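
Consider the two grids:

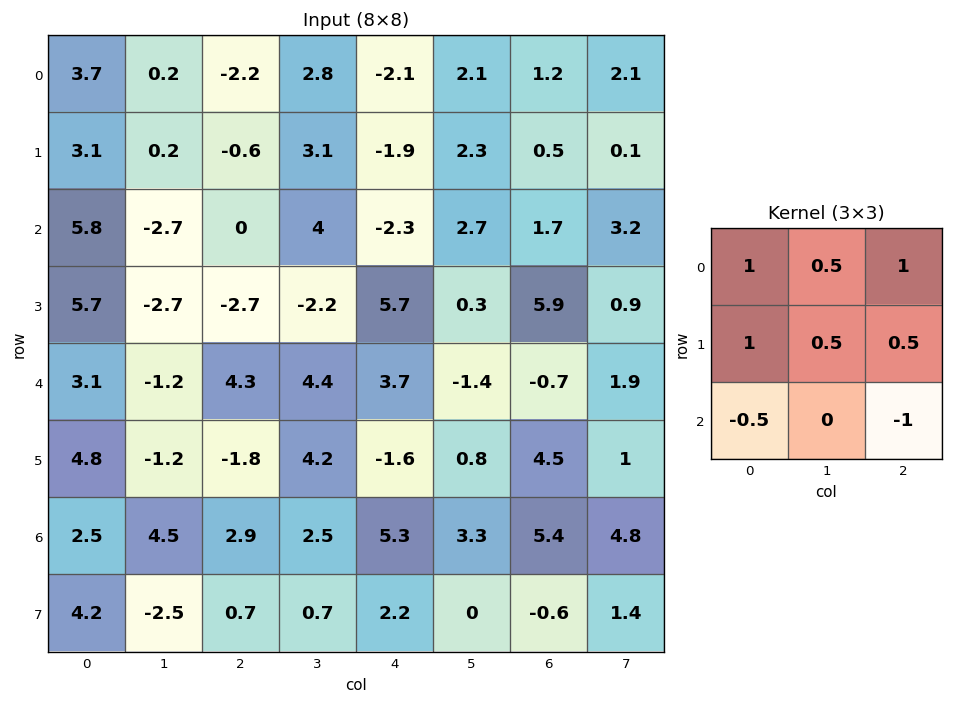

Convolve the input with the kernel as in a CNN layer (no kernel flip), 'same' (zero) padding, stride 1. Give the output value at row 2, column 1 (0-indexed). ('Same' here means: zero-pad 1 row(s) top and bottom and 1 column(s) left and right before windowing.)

The receptive field on the zero-padded input at this output position is [3.1 0.2 -0.6 / 5.8 -2.7 0 / 5.7 -2.7 -2.7]. Elementwise product with the kernel and sum: 3.1·1 + 0.2·0.5 + -0.6·1 + 5.8·1 + -2.7·0.5 + 0·0.5 + 5.7·-0.5 + -2.7·-1.

6.9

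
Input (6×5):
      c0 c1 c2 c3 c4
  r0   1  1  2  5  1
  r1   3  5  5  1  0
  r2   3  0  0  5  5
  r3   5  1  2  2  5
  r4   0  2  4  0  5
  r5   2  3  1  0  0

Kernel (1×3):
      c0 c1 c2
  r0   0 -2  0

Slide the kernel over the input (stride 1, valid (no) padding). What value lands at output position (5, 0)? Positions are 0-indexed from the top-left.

The receptive field on the input at this output position is [2 3 1]. Elementwise product with the kernel and sum: 3·-2.

-6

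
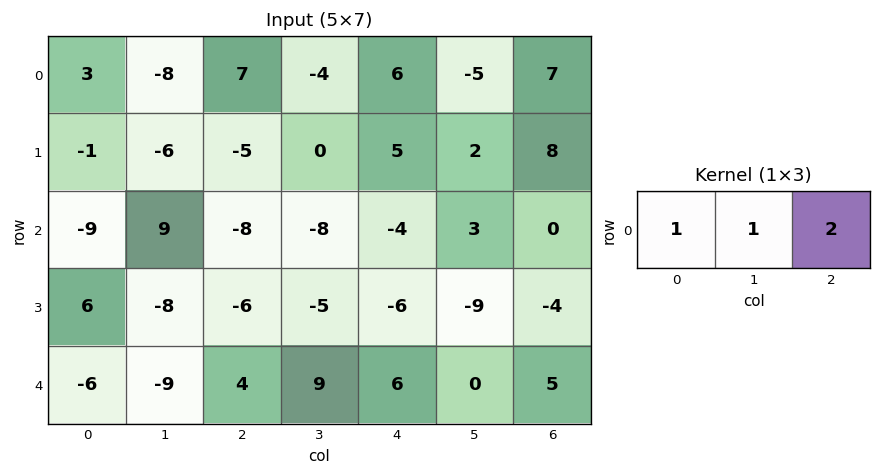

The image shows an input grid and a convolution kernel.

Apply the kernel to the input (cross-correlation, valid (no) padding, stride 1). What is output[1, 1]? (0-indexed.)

-11

The receptive field on the input at this output position is [-6 -5 0]. Elementwise product with the kernel and sum: -6·1 + -5·1 + 0·2.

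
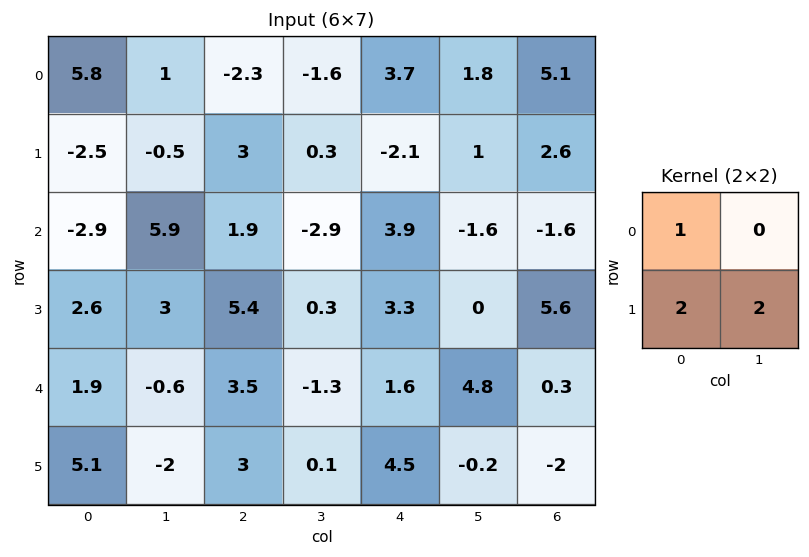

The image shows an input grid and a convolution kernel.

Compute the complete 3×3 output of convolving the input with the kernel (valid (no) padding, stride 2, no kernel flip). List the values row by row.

Output[0,0]: The receptive field on the input at this output position is [5.8 1 / -2.5 -0.5]. Elementwise product with the kernel and sum: 5.8·1 + -2.5·2 + -0.5·2.
Output[0,1]: The receptive field on the input at this output position is [-2.3 -1.6 / 3 0.3]. Elementwise product with the kernel and sum: -2.3·1 + 3·2 + 0.3·2.

-0.2 4.3 1.5
8.3 13.3 10.5
8.1 9.7 10.2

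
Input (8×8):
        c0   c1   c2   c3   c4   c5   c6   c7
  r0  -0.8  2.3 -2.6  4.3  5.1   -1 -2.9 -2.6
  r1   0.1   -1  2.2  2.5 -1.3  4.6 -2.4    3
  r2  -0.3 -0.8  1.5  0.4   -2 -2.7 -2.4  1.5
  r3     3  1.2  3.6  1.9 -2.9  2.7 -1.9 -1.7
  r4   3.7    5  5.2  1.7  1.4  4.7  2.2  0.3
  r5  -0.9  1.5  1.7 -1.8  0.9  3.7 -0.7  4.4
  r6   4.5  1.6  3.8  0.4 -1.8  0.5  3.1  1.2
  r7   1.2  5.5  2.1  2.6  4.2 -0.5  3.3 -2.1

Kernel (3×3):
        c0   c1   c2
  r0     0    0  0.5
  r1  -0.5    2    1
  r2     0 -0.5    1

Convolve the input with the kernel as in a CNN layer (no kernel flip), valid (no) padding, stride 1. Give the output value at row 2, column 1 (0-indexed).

7.8

The receptive field on the input at this output position is [-0.8 1.5 0.4 / 1.2 3.6 1.9 / 5 5.2 1.7]. Elementwise product with the kernel and sum: 0.4·0.5 + 1.2·-0.5 + 3.6·2 + 1.9·1 + 5.2·-0.5 + 1.7·1.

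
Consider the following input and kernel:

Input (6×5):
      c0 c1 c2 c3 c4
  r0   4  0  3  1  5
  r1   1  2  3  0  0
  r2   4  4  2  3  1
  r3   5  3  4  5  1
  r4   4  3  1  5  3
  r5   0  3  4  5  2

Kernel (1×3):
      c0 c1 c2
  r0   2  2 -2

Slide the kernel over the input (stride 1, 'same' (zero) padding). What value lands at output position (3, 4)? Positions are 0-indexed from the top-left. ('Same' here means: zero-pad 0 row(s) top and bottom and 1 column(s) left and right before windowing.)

The receptive field on the zero-padded input at this output position is [5 1 0]. Elementwise product with the kernel and sum: 5·2 + 1·2 + 0·-2.

12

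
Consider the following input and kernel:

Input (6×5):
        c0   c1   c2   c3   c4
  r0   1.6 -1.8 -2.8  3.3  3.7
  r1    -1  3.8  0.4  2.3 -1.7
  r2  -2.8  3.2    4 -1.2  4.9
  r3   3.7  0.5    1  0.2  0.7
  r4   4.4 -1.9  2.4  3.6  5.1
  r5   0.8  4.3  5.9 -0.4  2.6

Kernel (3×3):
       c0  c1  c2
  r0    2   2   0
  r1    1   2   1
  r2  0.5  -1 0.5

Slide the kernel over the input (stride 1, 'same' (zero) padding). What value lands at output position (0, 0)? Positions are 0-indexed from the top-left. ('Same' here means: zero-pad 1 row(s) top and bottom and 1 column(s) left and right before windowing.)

The receptive field on the zero-padded input at this output position is [0 0 0 / 0 1.6 -1.8 / 0 -1 3.8]. Elementwise product with the kernel and sum: 0·2 + 0·2 + 0·1 + 1.6·2 + -1.8·1 + 0·0.5 + -1·-1 + 3.8·0.5.

4.3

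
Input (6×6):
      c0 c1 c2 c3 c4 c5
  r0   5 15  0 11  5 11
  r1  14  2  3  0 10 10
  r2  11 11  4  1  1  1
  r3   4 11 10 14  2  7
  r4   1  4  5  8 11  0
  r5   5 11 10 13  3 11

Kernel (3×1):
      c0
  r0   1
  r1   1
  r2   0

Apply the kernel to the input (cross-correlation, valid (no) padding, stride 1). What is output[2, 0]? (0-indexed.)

15

The receptive field on the input at this output position is [11 / 4 / 1]. Elementwise product with the kernel and sum: 11·1 + 4·1.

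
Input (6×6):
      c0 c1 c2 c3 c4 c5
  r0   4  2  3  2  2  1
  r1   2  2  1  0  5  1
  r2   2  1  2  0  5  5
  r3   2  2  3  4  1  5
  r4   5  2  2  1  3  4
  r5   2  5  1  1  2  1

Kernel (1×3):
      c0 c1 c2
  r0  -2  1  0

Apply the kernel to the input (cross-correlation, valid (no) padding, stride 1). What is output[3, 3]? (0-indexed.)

-7

The receptive field on the input at this output position is [4 1 5]. Elementwise product with the kernel and sum: 4·-2 + 1·1.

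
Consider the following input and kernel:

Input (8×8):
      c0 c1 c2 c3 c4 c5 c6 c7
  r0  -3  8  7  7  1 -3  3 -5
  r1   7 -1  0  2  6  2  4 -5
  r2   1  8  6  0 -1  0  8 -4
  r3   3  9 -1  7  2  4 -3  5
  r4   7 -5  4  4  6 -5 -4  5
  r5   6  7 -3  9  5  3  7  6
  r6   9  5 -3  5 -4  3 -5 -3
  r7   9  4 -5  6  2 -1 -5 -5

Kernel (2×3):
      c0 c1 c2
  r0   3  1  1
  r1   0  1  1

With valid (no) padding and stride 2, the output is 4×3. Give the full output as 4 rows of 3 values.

5 37 9
25 26 6
24 36 19
28 0 -20

Output[0,0]: The receptive field on the input at this output position is [-3 8 7 / 7 -1 0]. Elementwise product with the kernel and sum: -3·3 + 8·1 + 7·1 + -1·1 + 0·1.
Output[0,1]: The receptive field on the input at this output position is [7 7 1 / 0 2 6]. Elementwise product with the kernel and sum: 7·3 + 7·1 + 1·1 + 2·1 + 6·1.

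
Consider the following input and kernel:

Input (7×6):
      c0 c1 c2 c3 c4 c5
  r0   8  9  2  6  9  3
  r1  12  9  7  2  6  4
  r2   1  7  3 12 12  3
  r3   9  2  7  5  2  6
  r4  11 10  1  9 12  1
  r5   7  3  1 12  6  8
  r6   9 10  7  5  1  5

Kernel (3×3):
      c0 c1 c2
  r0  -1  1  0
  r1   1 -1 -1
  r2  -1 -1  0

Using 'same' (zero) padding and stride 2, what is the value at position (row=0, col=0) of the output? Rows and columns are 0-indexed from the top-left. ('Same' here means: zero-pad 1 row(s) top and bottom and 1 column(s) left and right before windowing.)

The receptive field on the zero-padded input at this output position is [0 0 0 / 0 8 9 / 0 12 9]. Elementwise product with the kernel and sum: 0·-1 + 0·1 + 0·1 + 8·-1 + 9·-1 + 0·-1 + 12·-1.

-29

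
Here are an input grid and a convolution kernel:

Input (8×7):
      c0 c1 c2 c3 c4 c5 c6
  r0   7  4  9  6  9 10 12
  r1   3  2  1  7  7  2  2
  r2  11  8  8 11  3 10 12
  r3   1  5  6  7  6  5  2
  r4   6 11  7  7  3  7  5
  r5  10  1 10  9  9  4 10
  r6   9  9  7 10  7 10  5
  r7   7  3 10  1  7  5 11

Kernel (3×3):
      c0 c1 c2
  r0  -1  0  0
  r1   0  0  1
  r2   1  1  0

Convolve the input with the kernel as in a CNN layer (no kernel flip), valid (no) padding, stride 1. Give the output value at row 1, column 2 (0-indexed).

The receptive field on the input at this output position is [1 7 7 / 8 11 3 / 6 7 6]. Elementwise product with the kernel and sum: 1·-1 + 3·1 + 6·1 + 7·1.

15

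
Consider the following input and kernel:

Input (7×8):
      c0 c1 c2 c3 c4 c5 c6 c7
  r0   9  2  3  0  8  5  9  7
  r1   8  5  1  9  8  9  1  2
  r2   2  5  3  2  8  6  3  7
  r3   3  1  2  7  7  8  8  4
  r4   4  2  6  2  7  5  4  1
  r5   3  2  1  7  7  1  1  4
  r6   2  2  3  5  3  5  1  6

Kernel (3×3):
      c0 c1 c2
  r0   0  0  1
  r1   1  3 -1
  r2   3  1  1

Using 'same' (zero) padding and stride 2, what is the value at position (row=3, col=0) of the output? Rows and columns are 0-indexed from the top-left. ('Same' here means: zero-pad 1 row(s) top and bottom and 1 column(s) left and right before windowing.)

The receptive field on the zero-padded input at this output position is [0 3 2 / 0 2 2 / 0 0 0]. Elementwise product with the kernel and sum: 2·1 + 0·1 + 2·3 + 2·-1 + 0·3 + 0·1 + 0·1.

6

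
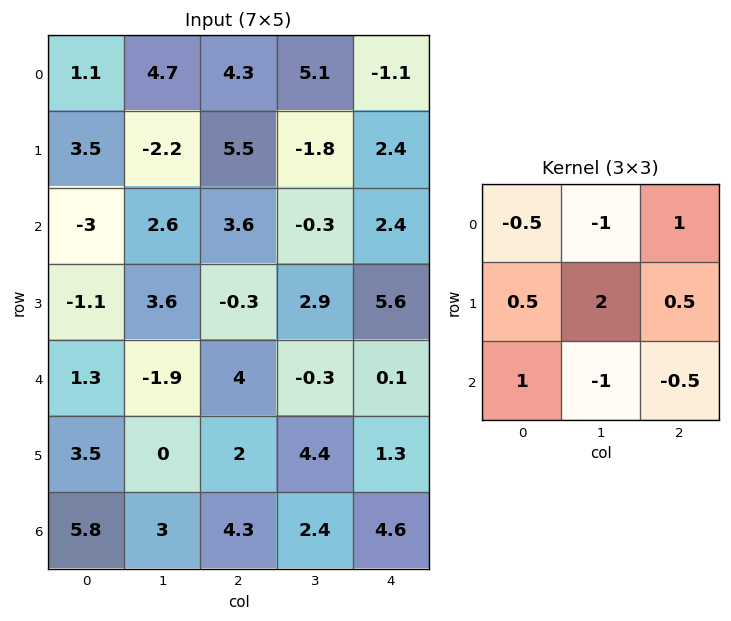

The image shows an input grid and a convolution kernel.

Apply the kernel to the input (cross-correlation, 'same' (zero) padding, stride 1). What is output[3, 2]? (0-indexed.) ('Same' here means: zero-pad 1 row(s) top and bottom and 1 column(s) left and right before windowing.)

-8.3

The receptive field on the zero-padded input at this output position is [2.6 3.6 -0.3 / 3.6 -0.3 2.9 / -1.9 4 -0.3]. Elementwise product with the kernel and sum: 2.6·-0.5 + 3.6·-1 + -0.3·1 + 3.6·0.5 + -0.3·2 + 2.9·0.5 + -1.9·1 + 4·-1 + -0.3·-0.5.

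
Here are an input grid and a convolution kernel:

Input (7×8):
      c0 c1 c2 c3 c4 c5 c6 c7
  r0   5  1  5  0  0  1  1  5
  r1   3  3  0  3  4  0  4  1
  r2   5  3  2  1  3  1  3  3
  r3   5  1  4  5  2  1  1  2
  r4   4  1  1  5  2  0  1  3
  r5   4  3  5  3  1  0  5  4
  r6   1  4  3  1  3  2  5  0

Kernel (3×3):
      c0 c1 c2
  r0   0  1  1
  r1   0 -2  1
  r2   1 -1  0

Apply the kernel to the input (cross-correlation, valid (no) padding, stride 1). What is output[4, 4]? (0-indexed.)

7

The receptive field on the input at this output position is [2 0 1 / 1 0 5 / 3 2 5]. Elementwise product with the kernel and sum: 0·1 + 1·1 + 0·-2 + 5·1 + 3·1 + 2·-1.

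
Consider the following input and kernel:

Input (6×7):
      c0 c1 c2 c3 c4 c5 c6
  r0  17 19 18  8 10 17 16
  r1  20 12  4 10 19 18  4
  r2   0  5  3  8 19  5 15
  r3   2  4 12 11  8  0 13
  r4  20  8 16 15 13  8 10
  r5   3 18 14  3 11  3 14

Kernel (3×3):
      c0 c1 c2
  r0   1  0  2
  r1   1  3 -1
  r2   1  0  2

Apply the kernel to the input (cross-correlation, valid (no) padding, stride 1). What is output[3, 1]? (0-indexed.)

The receptive field on the input at this output position is [4 12 11 / 8 16 15 / 18 14 3]. Elementwise product with the kernel and sum: 4·1 + 11·2 + 8·1 + 16·3 + 15·-1 + 18·1 + 3·2.

91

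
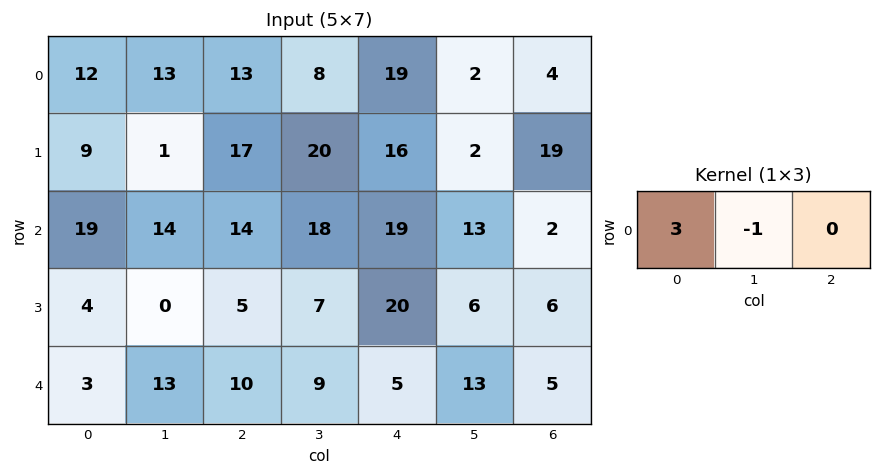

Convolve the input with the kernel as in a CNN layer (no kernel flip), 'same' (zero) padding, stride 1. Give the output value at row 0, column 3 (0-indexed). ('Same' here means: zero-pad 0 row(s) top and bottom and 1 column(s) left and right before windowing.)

31

The receptive field on the zero-padded input at this output position is [13 8 19]. Elementwise product with the kernel and sum: 13·3 + 8·-1.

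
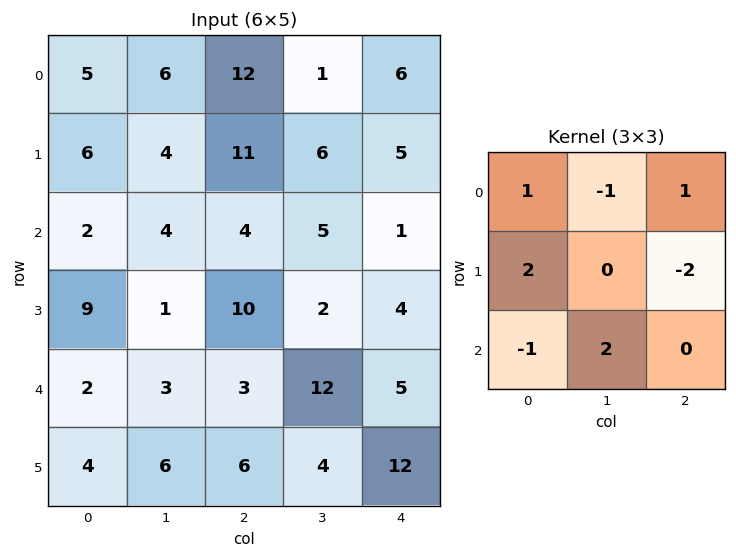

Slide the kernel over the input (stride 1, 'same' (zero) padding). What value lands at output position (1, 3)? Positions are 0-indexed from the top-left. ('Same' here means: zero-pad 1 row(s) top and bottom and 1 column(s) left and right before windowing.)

35

The receptive field on the zero-padded input at this output position is [12 1 6 / 11 6 5 / 4 5 1]. Elementwise product with the kernel and sum: 12·1 + 1·-1 + 6·1 + 11·2 + 5·-2 + 4·-1 + 5·2.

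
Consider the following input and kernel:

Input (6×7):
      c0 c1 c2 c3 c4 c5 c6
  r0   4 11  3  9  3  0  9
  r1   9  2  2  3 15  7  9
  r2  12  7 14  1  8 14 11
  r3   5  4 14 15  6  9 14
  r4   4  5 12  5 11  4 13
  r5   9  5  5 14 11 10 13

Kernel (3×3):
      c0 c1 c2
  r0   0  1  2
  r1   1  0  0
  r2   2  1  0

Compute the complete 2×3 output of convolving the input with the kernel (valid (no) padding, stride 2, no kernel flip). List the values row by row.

Output[0,0]: The receptive field on the input at this output position is [4 11 3 / 9 2 2 / 12 7 14]. Elementwise product with the kernel and sum: 11·1 + 3·2 + 9·1 + 12·2 + 7·1.

57 46 63
53 60 68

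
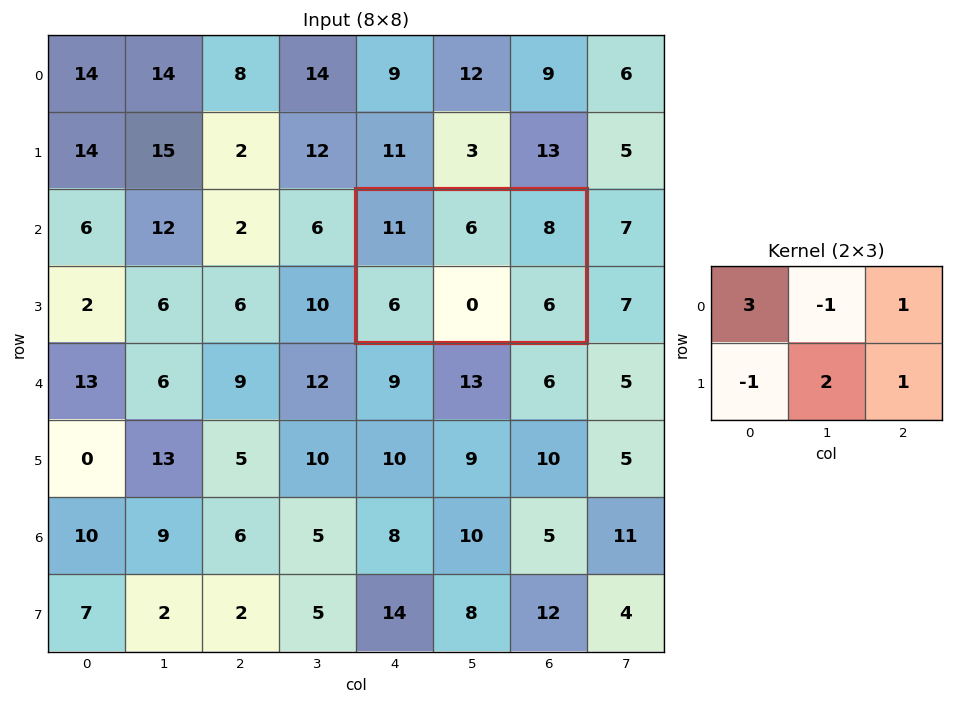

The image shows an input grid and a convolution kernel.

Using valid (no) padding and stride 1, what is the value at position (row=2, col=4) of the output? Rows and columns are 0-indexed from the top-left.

The receptive field on the input at this output position is [11 6 8 / 6 0 6]. Elementwise product with the kernel and sum: 11·3 + 6·-1 + 8·1 + 6·-1 + 0·2 + 6·1.

35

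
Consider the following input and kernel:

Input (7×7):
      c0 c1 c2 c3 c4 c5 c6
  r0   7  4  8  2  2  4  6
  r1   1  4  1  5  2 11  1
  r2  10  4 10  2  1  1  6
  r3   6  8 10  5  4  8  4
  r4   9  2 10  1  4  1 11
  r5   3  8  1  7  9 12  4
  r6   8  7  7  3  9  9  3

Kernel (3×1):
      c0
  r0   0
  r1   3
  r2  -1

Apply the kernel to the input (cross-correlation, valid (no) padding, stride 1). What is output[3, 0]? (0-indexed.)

24

The receptive field on the input at this output position is [6 / 9 / 3]. Elementwise product with the kernel and sum: 9·3 + 3·-1.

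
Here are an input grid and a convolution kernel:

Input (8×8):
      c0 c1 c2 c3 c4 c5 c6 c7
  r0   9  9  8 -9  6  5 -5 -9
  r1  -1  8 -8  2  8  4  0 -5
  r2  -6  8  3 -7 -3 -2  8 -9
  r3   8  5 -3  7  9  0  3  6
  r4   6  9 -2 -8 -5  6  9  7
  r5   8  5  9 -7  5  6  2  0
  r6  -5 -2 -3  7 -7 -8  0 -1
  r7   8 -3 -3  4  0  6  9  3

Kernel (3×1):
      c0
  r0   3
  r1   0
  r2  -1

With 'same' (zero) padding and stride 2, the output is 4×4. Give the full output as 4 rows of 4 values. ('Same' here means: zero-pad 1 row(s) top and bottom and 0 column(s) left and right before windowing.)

1 8 -8 0
-11 -21 15 -3
16 -18 22 7
16 30 15 -3

Output[0,0]: The receptive field on the zero-padded input at this output position is [0 / 9 / -1]. Elementwise product with the kernel and sum: 0·3 + -1·-1.
Output[0,1]: The receptive field on the zero-padded input at this output position is [0 / 8 / -8]. Elementwise product with the kernel and sum: 0·3 + -8·-1.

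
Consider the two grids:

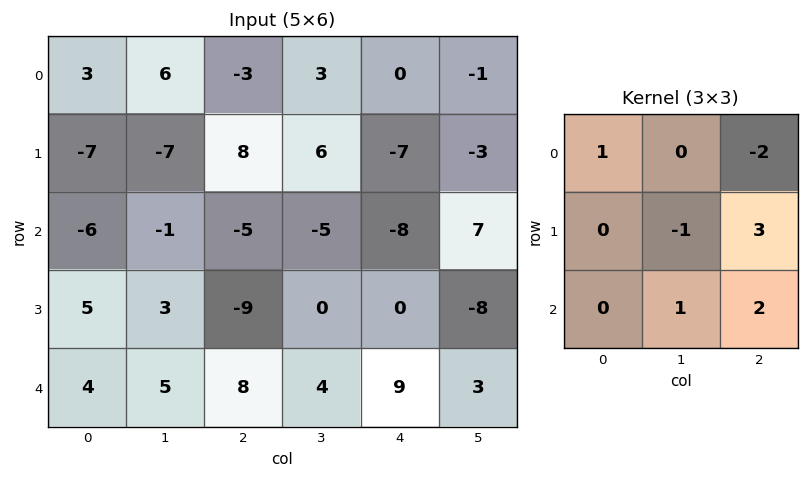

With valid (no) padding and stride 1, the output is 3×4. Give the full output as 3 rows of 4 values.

29 -5 -51 9
-52 -38 3 25
-5 34 33 -28

Output[0,0]: The receptive field on the input at this output position is [3 6 -3 / -7 -7 8 / -6 -1 -5]. Elementwise product with the kernel and sum: 3·1 + -3·-2 + -7·-1 + 8·3 + -1·1 + -5·2.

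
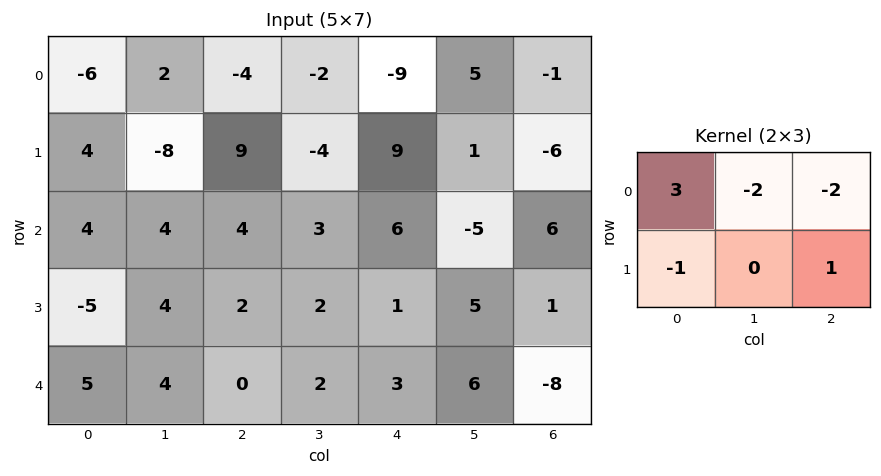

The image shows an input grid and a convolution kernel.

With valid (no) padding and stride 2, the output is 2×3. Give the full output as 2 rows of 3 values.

-9 10 -50
3 -7 16

Output[0,0]: The receptive field on the input at this output position is [-6 2 -4 / 4 -8 9]. Elementwise product with the kernel and sum: -6·3 + 2·-2 + -4·-2 + 4·-1 + 9·1.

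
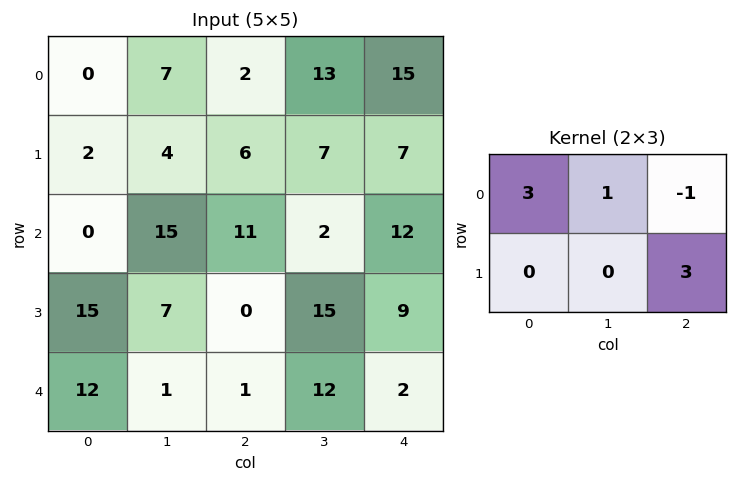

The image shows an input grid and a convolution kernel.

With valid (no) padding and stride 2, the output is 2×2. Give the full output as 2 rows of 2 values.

23 25
4 50

Output[0,0]: The receptive field on the input at this output position is [0 7 2 / 2 4 6]. Elementwise product with the kernel and sum: 0·3 + 7·1 + 2·-1 + 6·3.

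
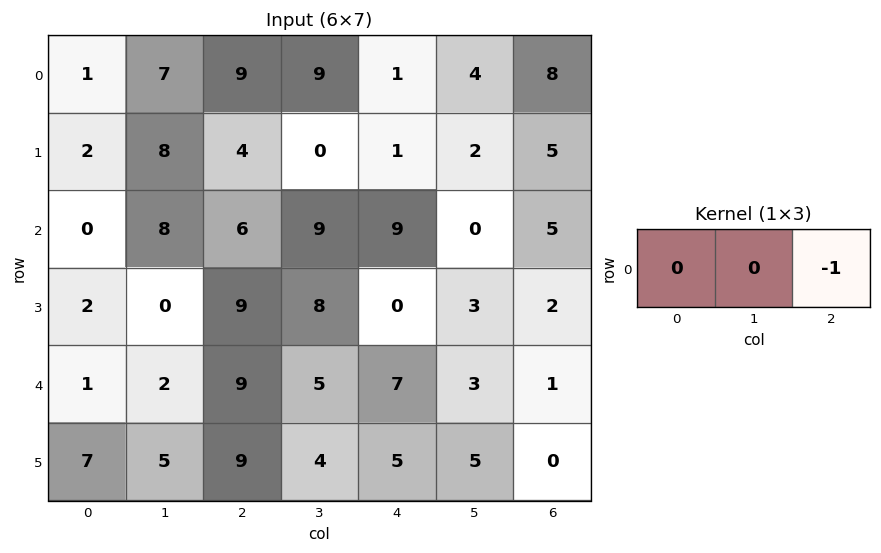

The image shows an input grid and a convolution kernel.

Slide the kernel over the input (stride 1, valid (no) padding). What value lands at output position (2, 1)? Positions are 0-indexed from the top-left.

The receptive field on the input at this output position is [8 6 9]. Elementwise product with the kernel and sum: 9·-1.

-9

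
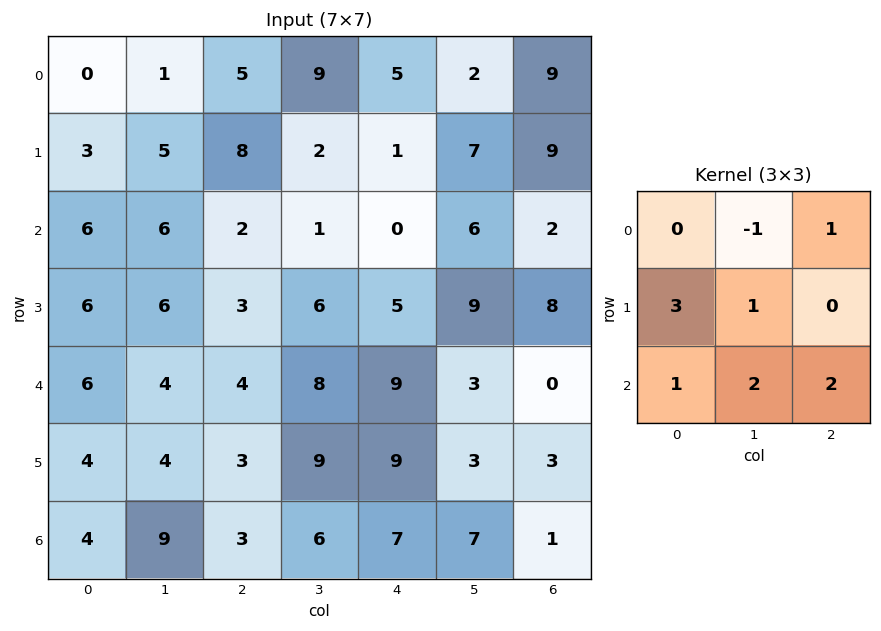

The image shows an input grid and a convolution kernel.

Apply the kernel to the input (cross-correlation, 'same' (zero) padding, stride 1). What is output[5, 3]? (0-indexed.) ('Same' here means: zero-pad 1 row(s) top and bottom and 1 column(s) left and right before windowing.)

The receptive field on the zero-padded input at this output position is [4 8 9 / 3 9 9 / 3 6 7]. Elementwise product with the kernel and sum: 8·-1 + 9·1 + 3·3 + 9·1 + 3·1 + 6·2 + 7·2.

48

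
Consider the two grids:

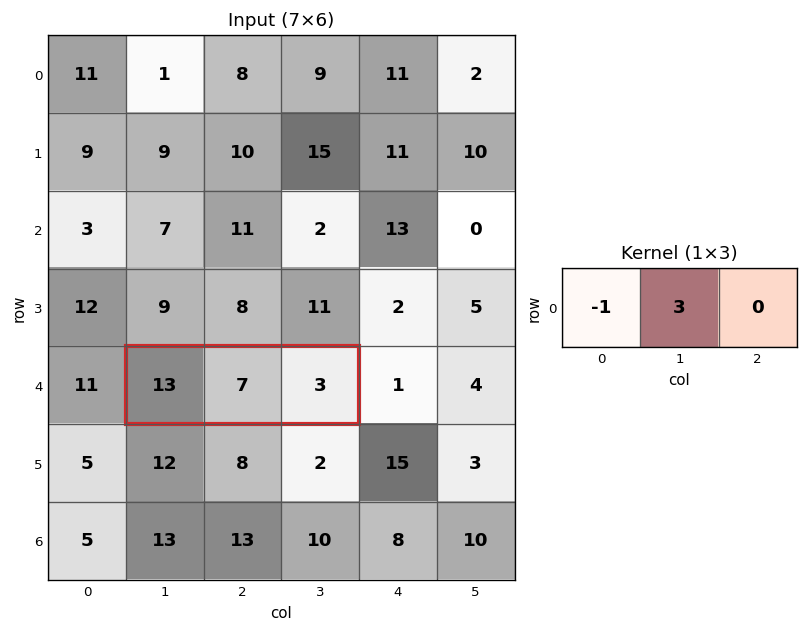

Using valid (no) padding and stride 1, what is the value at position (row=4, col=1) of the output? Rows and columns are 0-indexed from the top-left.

8

The receptive field on the input at this output position is [13 7 3]. Elementwise product with the kernel and sum: 13·-1 + 7·3.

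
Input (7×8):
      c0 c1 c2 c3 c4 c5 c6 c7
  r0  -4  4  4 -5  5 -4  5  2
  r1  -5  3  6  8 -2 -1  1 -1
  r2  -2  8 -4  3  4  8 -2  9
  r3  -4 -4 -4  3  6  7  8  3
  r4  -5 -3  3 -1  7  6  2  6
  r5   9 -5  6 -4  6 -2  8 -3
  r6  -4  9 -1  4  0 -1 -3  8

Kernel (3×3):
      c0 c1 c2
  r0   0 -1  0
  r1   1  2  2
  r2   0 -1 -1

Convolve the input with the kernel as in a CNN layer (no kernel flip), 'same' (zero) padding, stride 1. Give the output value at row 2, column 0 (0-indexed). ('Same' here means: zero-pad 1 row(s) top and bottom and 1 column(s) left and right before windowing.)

The receptive field on the zero-padded input at this output position is [0 -5 3 / 0 -2 8 / 0 -4 -4]. Elementwise product with the kernel and sum: -5·-1 + 0·1 + -2·2 + 8·2 + -4·-1 + -4·-1.

25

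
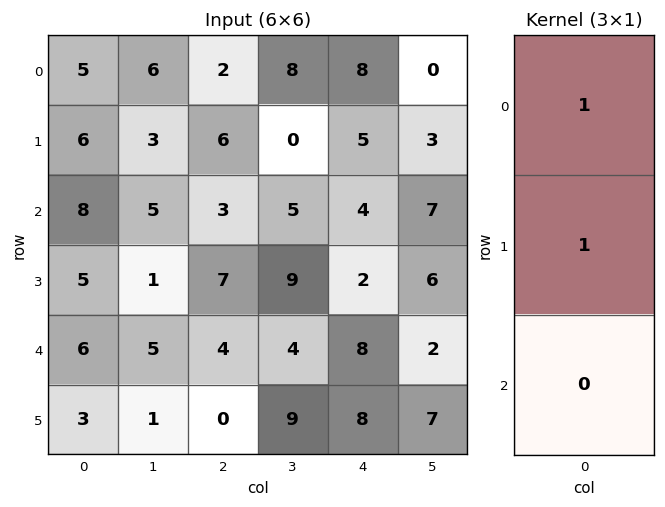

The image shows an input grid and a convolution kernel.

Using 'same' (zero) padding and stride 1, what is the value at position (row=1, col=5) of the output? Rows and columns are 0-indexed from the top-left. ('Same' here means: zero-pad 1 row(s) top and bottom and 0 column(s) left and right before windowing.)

3

The receptive field on the zero-padded input at this output position is [0 / 3 / 7]. Elementwise product with the kernel and sum: 0·1 + 3·1.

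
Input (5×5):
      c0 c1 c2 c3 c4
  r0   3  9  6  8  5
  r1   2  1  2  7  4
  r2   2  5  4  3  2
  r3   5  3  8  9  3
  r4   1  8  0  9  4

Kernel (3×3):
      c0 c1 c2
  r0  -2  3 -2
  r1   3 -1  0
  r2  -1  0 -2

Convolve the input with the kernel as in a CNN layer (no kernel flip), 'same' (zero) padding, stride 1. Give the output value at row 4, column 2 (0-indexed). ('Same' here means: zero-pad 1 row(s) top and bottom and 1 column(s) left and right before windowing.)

24

The receptive field on the zero-padded input at this output position is [3 8 9 / 8 0 9 / 0 0 0]. Elementwise product with the kernel and sum: 3·-2 + 8·3 + 9·-2 + 8·3 + 0·-1 + 0·-1 + 0·-2.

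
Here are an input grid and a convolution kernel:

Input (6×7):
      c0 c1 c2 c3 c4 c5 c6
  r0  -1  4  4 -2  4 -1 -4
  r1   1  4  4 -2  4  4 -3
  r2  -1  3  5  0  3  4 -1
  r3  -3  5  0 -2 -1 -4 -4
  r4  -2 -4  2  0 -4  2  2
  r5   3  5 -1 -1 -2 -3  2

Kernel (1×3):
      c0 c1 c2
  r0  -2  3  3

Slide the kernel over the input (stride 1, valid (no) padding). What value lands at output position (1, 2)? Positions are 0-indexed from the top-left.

-2

The receptive field on the input at this output position is [4 -2 4]. Elementwise product with the kernel and sum: 4·-2 + -2·3 + 4·3.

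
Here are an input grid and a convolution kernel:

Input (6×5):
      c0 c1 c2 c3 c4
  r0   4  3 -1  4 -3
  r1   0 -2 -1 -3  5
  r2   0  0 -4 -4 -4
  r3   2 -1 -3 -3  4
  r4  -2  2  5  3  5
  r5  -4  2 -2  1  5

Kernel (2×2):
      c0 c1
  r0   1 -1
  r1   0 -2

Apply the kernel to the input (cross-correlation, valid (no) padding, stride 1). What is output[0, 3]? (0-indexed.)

-3

The receptive field on the input at this output position is [4 -3 / -3 5]. Elementwise product with the kernel and sum: 4·1 + -3·-1 + 5·-2.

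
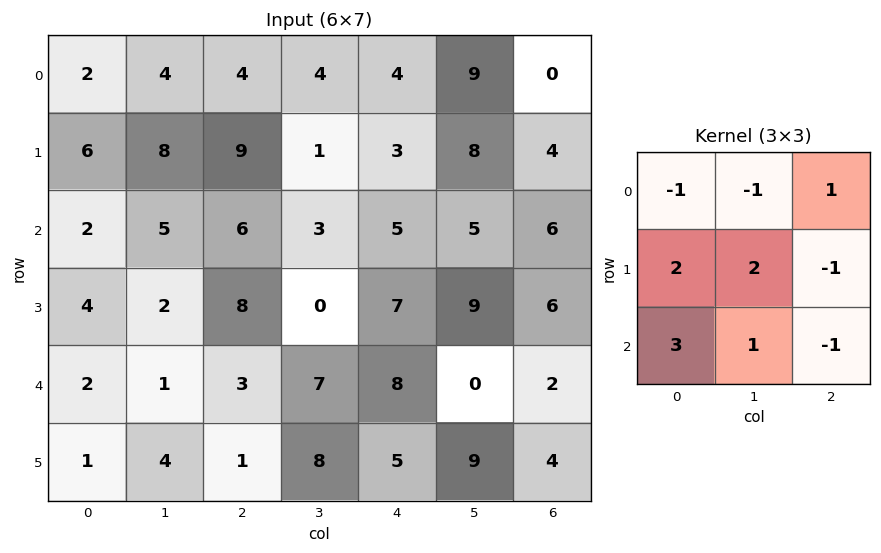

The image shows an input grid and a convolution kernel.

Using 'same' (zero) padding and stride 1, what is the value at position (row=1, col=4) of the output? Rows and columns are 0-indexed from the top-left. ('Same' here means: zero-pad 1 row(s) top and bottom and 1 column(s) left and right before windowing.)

The receptive field on the zero-padded input at this output position is [4 4 9 / 1 3 8 / 3 5 5]. Elementwise product with the kernel and sum: 4·-1 + 4·-1 + 9·1 + 1·2 + 3·2 + 8·-1 + 3·3 + 5·1 + 5·-1.

10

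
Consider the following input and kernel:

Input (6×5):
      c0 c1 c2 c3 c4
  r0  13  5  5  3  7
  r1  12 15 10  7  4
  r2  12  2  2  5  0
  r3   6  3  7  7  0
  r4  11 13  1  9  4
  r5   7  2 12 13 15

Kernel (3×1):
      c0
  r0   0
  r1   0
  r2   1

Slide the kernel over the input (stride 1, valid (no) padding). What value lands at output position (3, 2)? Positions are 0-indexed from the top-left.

12

The receptive field on the input at this output position is [7 / 1 / 12]. Elementwise product with the kernel and sum: 12·1.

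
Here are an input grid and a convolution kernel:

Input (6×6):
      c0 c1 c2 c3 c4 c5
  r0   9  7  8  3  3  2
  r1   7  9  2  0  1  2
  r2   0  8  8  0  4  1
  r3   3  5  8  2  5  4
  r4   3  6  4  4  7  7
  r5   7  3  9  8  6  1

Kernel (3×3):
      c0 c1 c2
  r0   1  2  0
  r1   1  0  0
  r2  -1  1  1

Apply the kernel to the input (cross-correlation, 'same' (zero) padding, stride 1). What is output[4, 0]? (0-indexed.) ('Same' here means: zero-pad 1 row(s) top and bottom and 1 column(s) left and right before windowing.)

The receptive field on the zero-padded input at this output position is [0 3 5 / 0 3 6 / 0 7 3]. Elementwise product with the kernel and sum: 0·1 + 3·2 + 0·1 + 0·-1 + 7·1 + 3·1.

16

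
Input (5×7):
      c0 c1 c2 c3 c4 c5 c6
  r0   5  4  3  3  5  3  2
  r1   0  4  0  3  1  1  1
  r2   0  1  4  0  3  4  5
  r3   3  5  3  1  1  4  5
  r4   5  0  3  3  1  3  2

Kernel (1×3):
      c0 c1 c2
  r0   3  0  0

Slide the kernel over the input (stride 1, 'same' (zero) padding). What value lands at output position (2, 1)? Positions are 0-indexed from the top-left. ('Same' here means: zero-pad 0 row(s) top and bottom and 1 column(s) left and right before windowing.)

The receptive field on the zero-padded input at this output position is [0 1 4]. Elementwise product with the kernel and sum: 0·3.

0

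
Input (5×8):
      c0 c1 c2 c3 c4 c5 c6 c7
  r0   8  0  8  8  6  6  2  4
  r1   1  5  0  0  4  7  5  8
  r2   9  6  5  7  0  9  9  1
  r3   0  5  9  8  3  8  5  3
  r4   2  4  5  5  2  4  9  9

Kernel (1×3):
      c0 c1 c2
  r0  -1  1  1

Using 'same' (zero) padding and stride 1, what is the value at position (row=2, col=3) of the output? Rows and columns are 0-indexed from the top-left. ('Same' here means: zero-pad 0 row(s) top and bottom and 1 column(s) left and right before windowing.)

2

The receptive field on the zero-padded input at this output position is [5 7 0]. Elementwise product with the kernel and sum: 5·-1 + 7·1 + 0·1.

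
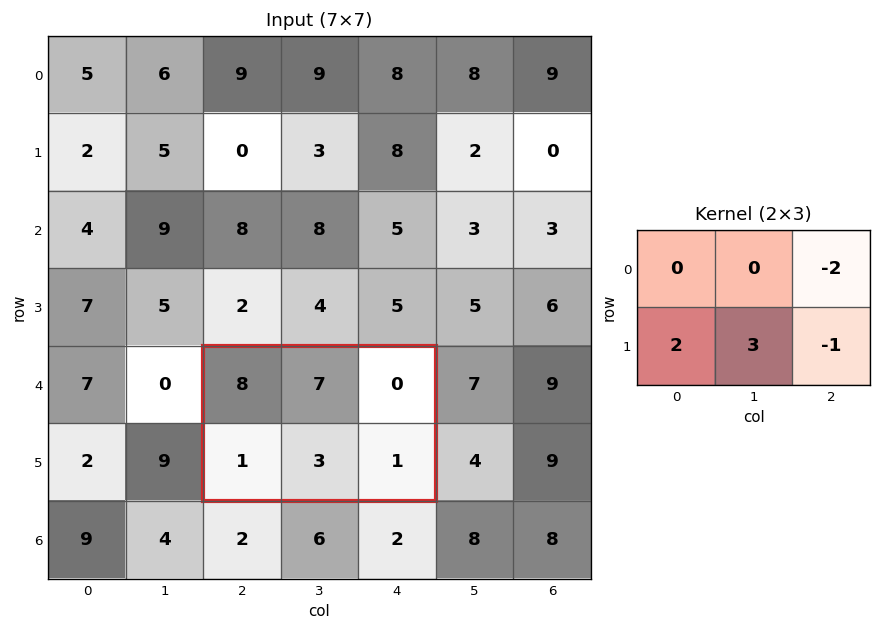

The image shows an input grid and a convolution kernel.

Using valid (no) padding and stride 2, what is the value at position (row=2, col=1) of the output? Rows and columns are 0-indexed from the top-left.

The receptive field on the input at this output position is [8 7 0 / 1 3 1]. Elementwise product with the kernel and sum: 0·-2 + 1·2 + 3·3 + 1·-1.

10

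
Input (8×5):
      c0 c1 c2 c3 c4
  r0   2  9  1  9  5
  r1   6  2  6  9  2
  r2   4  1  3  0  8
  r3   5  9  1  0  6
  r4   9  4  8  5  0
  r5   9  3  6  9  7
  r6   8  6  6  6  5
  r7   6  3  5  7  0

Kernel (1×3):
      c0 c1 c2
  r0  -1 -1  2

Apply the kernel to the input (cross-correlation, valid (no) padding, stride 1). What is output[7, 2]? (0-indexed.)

-12

The receptive field on the input at this output position is [5 7 0]. Elementwise product with the kernel and sum: 5·-1 + 7·-1 + 0·2.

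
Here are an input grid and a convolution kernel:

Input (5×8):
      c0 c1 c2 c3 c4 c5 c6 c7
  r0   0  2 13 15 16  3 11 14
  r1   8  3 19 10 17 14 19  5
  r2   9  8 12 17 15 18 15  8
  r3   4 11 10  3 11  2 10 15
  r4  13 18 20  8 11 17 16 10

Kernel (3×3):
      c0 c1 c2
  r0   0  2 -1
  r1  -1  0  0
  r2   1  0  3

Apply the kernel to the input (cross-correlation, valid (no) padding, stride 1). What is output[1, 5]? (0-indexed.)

The receptive field on the input at this output position is [14 19 5 / 18 15 8 / 2 10 15]. Elementwise product with the kernel and sum: 19·2 + 5·-1 + 18·-1 + 2·1 + 15·3.

62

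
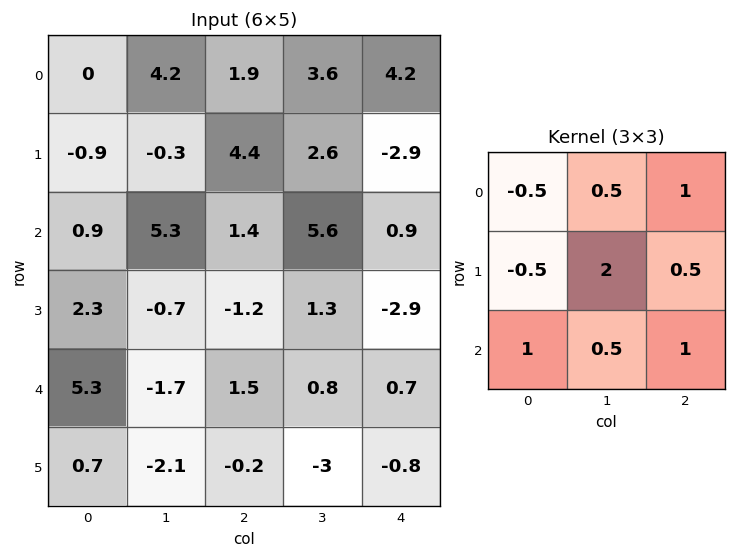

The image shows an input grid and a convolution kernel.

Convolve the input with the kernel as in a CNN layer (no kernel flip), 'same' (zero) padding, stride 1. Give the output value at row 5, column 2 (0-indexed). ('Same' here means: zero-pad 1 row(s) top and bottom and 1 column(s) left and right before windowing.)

The receptive field on the zero-padded input at this output position is [-1.7 1.5 0.8 / -2.1 -0.2 -3 / 0 0 0]. Elementwise product with the kernel and sum: -1.7·-0.5 + 1.5·0.5 + 0.8·1 + -2.1·-0.5 + -0.2·2 + -3·0.5 + 0·1 + 0·0.5 + 0·1.

1.55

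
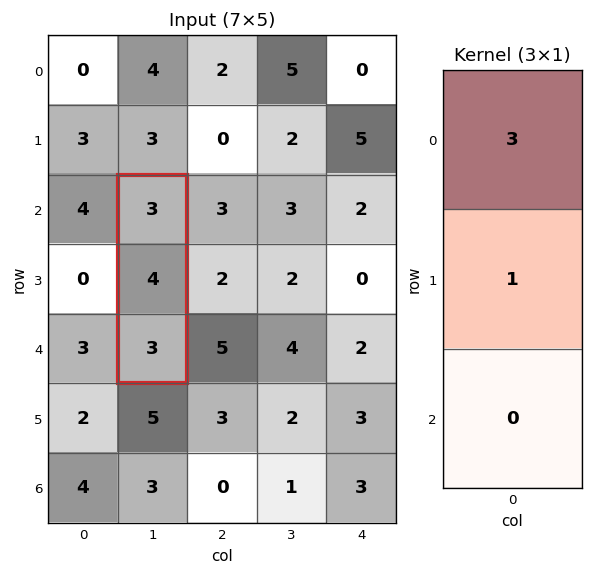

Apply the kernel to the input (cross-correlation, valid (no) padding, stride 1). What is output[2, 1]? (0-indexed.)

13

The receptive field on the input at this output position is [3 / 4 / 3]. Elementwise product with the kernel and sum: 3·3 + 4·1.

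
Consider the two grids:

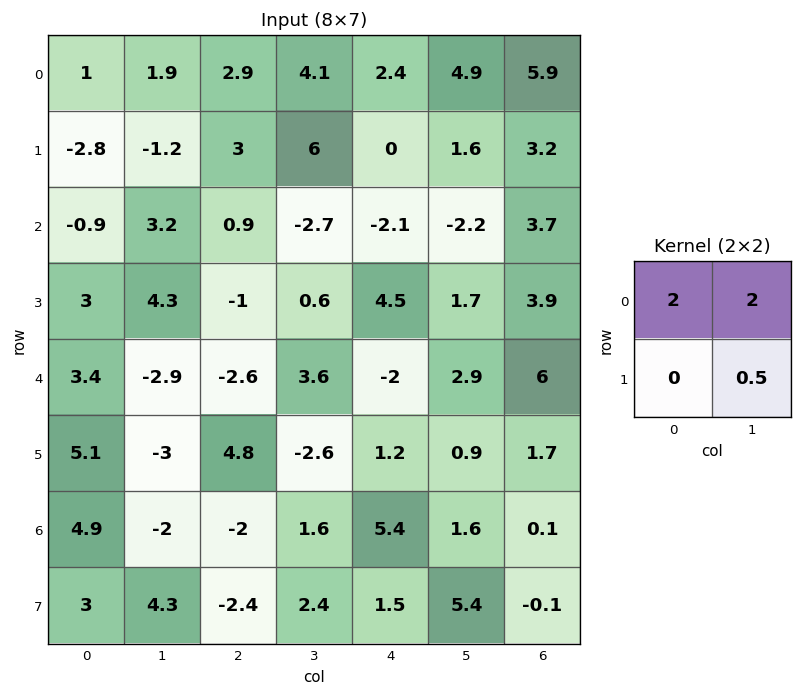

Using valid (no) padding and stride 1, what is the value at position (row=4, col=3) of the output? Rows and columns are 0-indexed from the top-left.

The receptive field on the input at this output position is [3.6 -2 / -2.6 1.2]. Elementwise product with the kernel and sum: 3.6·2 + -2·2 + 1.2·0.5.

3.8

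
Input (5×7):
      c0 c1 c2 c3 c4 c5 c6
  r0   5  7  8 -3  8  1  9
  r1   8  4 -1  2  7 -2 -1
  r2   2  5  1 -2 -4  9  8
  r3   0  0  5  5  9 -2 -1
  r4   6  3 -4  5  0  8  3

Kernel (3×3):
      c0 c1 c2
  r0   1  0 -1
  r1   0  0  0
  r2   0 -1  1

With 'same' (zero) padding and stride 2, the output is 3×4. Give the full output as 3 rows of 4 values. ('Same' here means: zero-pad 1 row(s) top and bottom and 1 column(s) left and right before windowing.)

Output[0,0]: The receptive field on the zero-padded input at this output position is [0 0 0 / 0 5 7 / 0 8 4]. Elementwise product with the kernel and sum: 0·1 + 0·-1 + 8·-1 + 4·1.

-4 3 -9 1
-4 2 -7 -1
0 -5 7 -2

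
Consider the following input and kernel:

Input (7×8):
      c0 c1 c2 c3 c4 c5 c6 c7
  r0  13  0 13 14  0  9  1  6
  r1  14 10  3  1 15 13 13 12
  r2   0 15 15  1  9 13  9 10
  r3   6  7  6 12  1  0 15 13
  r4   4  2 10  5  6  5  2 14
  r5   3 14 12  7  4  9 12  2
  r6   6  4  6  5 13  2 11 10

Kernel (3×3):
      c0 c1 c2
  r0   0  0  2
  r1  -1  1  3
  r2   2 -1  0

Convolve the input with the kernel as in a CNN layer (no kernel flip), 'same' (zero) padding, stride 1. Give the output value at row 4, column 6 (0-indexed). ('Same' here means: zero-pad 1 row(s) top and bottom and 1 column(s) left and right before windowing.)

71

The receptive field on the zero-padded input at this output position is [0 15 13 / 5 2 14 / 9 12 2]. Elementwise product with the kernel and sum: 13·2 + 5·-1 + 2·1 + 14·3 + 9·2 + 12·-1.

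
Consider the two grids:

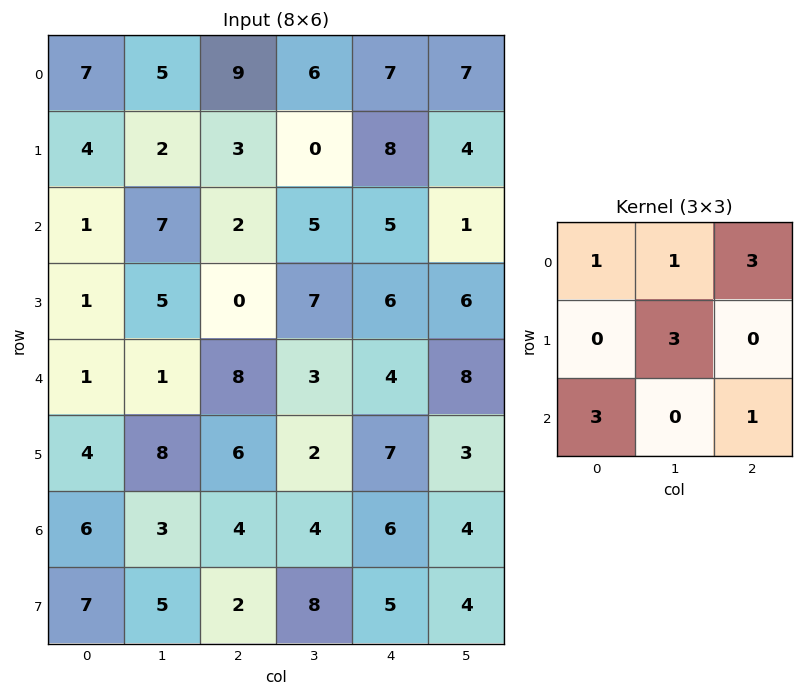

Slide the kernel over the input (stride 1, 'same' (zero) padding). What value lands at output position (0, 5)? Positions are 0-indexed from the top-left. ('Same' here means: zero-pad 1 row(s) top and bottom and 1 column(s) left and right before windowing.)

The receptive field on the zero-padded input at this output position is [0 0 0 / 7 7 0 / 8 4 0]. Elementwise product with the kernel and sum: 0·1 + 0·1 + 0·3 + 7·3 + 8·3 + 0·1.

45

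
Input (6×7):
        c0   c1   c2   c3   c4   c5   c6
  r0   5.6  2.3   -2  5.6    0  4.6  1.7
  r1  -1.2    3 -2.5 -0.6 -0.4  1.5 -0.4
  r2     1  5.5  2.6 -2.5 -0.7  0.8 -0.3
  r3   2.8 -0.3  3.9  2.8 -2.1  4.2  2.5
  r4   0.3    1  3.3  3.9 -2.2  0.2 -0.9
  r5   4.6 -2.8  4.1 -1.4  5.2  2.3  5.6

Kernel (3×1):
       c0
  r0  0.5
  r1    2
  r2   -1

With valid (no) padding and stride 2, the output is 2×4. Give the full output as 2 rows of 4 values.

Output[0,0]: The receptive field on the input at this output position is [5.6 / -1.2 / 1]. Elementwise product with the kernel and sum: 5.6·0.5 + -1.2·2 + 1·-1.

-0.6 -8.6 -0.1 0.35
5.8 5.8 -2.35 5.75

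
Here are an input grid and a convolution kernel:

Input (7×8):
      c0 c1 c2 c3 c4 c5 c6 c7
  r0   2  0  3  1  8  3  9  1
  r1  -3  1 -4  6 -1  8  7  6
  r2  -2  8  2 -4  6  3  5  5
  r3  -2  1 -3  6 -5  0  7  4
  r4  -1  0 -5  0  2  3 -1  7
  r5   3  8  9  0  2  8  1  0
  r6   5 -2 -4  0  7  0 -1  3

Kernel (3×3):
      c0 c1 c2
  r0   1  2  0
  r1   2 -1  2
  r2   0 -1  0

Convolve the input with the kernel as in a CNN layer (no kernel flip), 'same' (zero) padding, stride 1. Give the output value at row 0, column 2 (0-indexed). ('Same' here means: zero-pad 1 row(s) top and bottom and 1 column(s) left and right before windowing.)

3

The receptive field on the zero-padded input at this output position is [0 0 0 / 0 3 1 / 1 -4 6]. Elementwise product with the kernel and sum: 0·1 + 0·2 + 0·2 + 3·-1 + 1·2 + -4·-1.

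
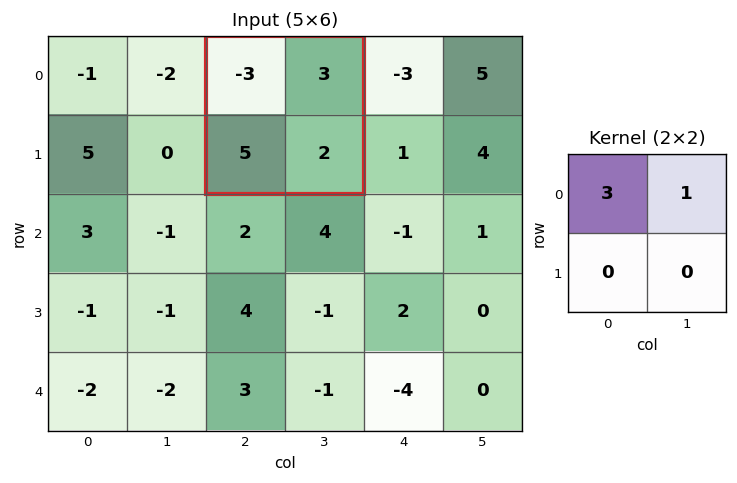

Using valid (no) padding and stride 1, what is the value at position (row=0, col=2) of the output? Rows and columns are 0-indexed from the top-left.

The receptive field on the input at this output position is [-3 3 / 5 2]. Elementwise product with the kernel and sum: -3·3 + 3·1.

-6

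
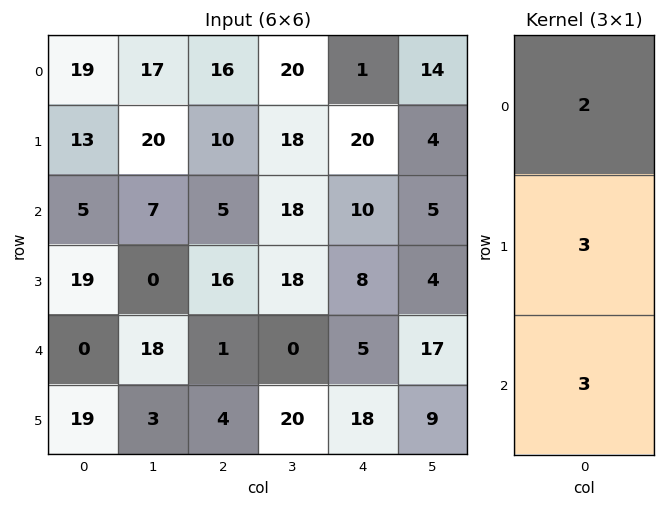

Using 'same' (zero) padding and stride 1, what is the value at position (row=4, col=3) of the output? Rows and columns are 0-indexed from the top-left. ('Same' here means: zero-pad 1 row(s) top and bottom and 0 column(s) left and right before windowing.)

96

The receptive field on the zero-padded input at this output position is [18 / 0 / 20]. Elementwise product with the kernel and sum: 18·2 + 0·3 + 20·3.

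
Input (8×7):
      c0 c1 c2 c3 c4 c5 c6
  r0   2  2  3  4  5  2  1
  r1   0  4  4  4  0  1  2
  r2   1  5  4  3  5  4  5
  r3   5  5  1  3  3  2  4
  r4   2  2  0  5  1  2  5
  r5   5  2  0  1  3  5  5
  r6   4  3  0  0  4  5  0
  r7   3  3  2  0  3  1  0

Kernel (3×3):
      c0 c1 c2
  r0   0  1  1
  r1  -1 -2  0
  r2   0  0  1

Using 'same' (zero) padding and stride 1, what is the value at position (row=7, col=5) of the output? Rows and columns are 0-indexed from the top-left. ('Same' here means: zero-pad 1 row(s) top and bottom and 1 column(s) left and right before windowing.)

The receptive field on the zero-padded input at this output position is [4 5 0 / 3 1 0 / 0 0 0]. Elementwise product with the kernel and sum: 5·1 + 0·1 + 3·-1 + 1·-2 + 0·1.

0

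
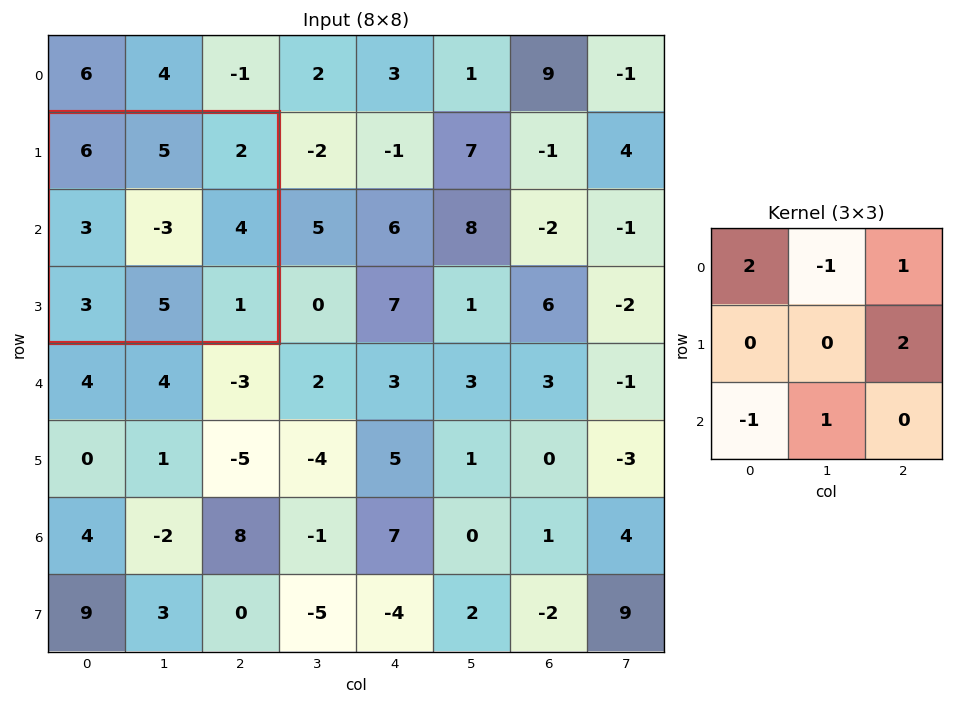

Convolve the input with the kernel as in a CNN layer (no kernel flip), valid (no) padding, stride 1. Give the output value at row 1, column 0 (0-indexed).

19

The receptive field on the input at this output position is [6 5 2 / 3 -3 4 / 3 5 1]. Elementwise product with the kernel and sum: 6·2 + 5·-1 + 2·1 + 4·2 + 3·-1 + 5·1.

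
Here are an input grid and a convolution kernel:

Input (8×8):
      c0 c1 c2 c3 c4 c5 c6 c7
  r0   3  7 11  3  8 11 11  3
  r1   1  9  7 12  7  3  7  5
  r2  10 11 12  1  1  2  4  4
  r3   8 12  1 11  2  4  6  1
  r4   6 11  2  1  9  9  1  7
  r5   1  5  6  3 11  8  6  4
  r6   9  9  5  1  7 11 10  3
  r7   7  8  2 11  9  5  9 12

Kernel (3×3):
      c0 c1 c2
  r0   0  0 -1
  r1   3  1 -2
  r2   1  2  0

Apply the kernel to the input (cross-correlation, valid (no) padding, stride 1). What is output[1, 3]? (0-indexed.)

The receptive field on the input at this output position is [12 7 3 / 1 1 2 / 11 2 4]. Elementwise product with the kernel and sum: 3·-1 + 1·3 + 1·1 + 2·-2 + 11·1 + 2·2.

12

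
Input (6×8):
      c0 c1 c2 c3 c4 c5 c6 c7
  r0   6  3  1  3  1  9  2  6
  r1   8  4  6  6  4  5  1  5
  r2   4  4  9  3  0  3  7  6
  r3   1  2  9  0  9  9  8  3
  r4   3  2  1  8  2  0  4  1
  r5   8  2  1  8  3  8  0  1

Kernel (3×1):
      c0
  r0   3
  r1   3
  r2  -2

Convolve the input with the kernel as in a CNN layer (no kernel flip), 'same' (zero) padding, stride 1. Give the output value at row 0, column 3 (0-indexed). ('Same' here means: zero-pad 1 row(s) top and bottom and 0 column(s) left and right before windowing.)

The receptive field on the zero-padded input at this output position is [0 / 3 / 6]. Elementwise product with the kernel and sum: 0·3 + 3·3 + 6·-2.

-3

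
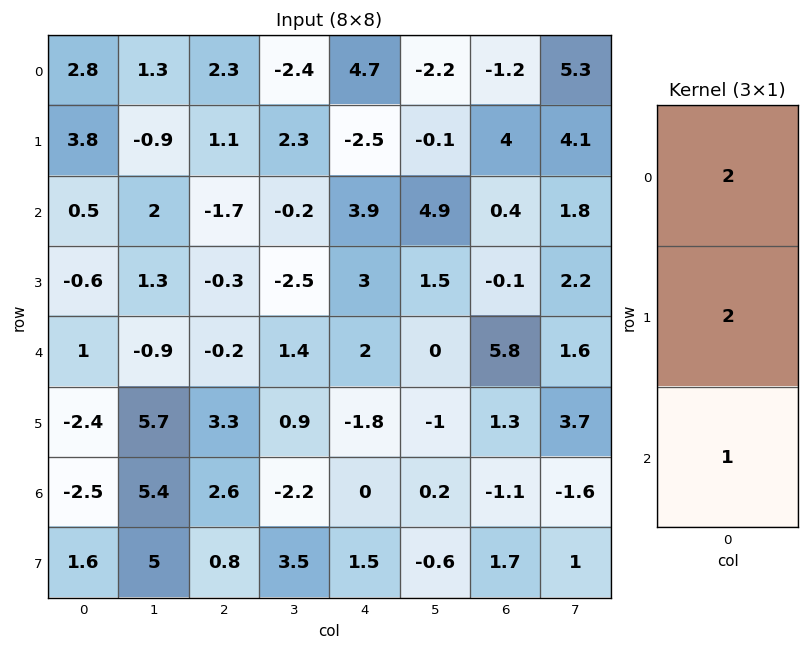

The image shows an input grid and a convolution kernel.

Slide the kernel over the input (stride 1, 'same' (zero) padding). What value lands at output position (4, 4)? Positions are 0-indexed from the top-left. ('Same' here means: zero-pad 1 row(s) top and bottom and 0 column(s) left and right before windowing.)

The receptive field on the zero-padded input at this output position is [3 / 2 / -1.8]. Elementwise product with the kernel and sum: 3·2 + 2·2 + -1.8·1.

8.2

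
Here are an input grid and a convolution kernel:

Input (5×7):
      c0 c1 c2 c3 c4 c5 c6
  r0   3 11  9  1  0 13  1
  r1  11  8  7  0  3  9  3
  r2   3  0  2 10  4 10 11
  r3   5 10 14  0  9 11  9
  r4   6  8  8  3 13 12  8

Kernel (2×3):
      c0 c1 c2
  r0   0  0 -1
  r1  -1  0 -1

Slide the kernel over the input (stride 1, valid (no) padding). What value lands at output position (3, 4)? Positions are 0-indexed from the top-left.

-30

The receptive field on the input at this output position is [9 11 9 / 13 12 8]. Elementwise product with the kernel and sum: 9·-1 + 13·-1 + 8·-1.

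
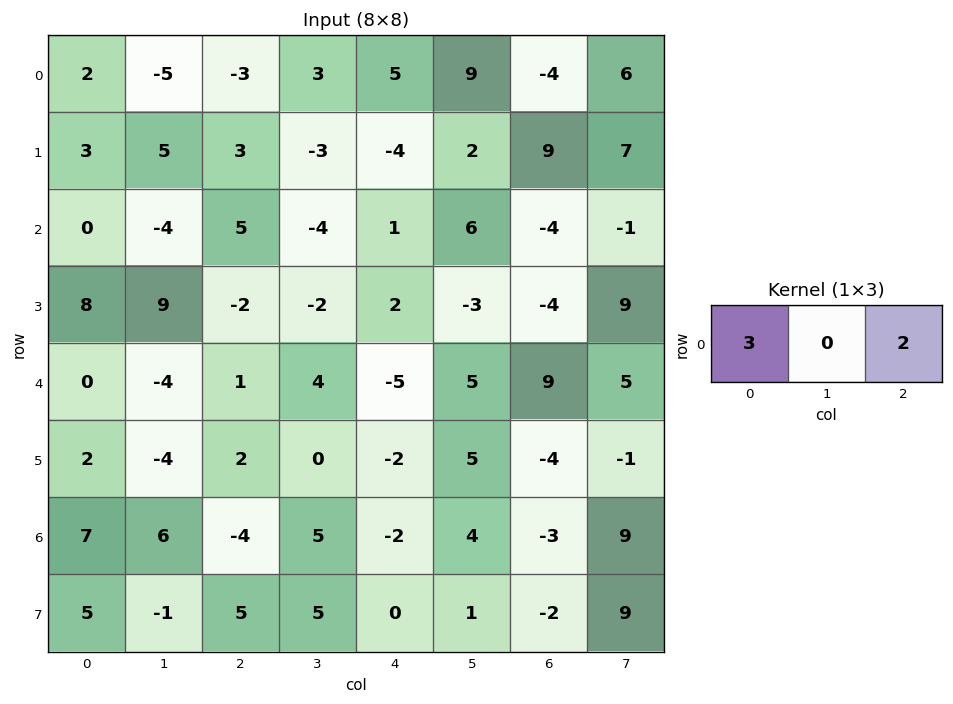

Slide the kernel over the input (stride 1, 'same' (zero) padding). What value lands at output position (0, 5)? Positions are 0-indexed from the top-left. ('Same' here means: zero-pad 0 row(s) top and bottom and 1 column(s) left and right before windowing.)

7

The receptive field on the zero-padded input at this output position is [5 9 -4]. Elementwise product with the kernel and sum: 5·3 + -4·2.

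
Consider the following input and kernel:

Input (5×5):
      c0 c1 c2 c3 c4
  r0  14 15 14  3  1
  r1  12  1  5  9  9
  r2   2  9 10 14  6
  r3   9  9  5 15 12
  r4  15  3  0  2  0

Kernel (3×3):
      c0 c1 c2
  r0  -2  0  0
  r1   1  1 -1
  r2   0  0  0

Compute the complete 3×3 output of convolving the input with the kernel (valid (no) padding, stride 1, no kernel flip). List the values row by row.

Output[0,0]: The receptive field on the input at this output position is [14 15 14 / 12 1 5 / 2 9 10]. Elementwise product with the kernel and sum: 14·-2 + 12·1 + 1·1 + 5·-1.

-20 -33 -23
-23 3 8
9 -19 -12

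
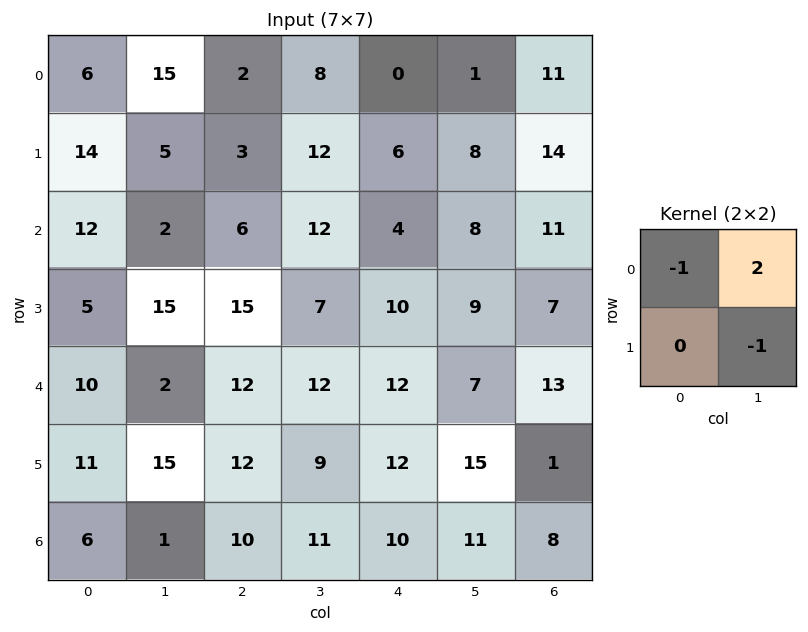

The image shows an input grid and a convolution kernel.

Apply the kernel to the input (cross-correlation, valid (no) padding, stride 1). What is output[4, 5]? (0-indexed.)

18

The receptive field on the input at this output position is [7 13 / 15 1]. Elementwise product with the kernel and sum: 7·-1 + 13·2 + 1·-1.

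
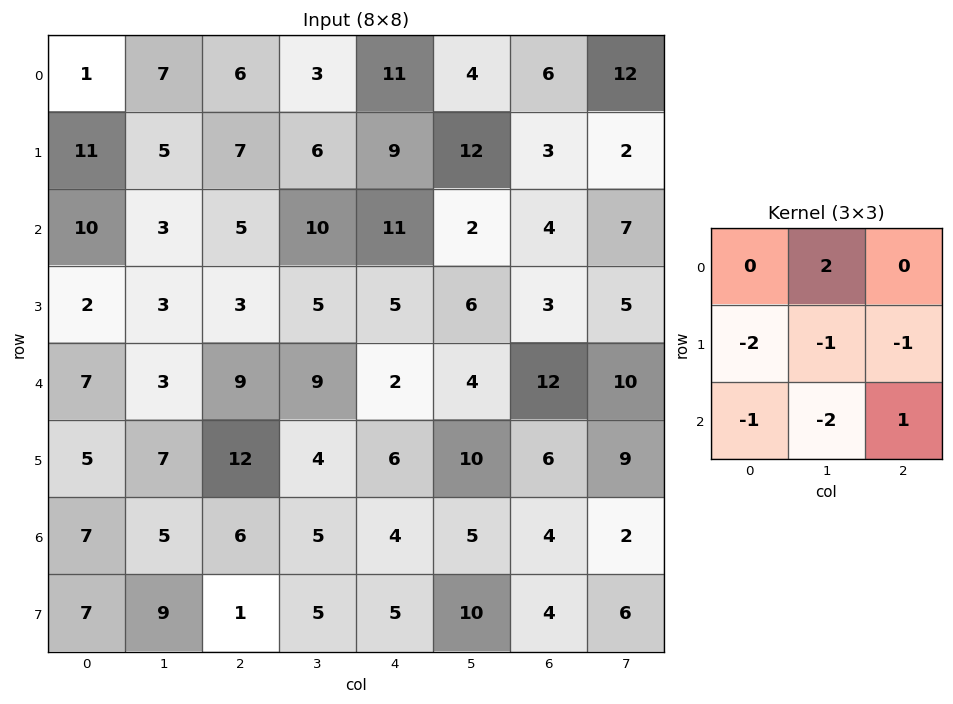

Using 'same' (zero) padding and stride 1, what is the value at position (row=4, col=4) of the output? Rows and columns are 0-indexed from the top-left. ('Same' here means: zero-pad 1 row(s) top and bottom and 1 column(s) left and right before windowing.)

-20

The receptive field on the zero-padded input at this output position is [5 5 6 / 9 2 4 / 4 6 10]. Elementwise product with the kernel and sum: 5·2 + 9·-2 + 2·-1 + 4·-1 + 4·-1 + 6·-2 + 10·1.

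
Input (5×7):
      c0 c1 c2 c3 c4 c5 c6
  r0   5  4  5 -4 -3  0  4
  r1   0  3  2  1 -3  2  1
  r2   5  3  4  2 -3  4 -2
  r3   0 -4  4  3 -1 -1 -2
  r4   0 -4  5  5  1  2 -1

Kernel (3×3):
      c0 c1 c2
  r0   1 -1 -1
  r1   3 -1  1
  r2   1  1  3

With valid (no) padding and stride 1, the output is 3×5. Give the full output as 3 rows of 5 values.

15 24 11 18 -22
19 16 15 14 -29
17 0 26 22 -9

Output[0,0]: The receptive field on the input at this output position is [5 4 5 / 0 3 2 / 5 3 4]. Elementwise product with the kernel and sum: 5·1 + 4·-1 + 5·-1 + 0·3 + 3·-1 + 2·1 + 5·1 + 3·1 + 4·3.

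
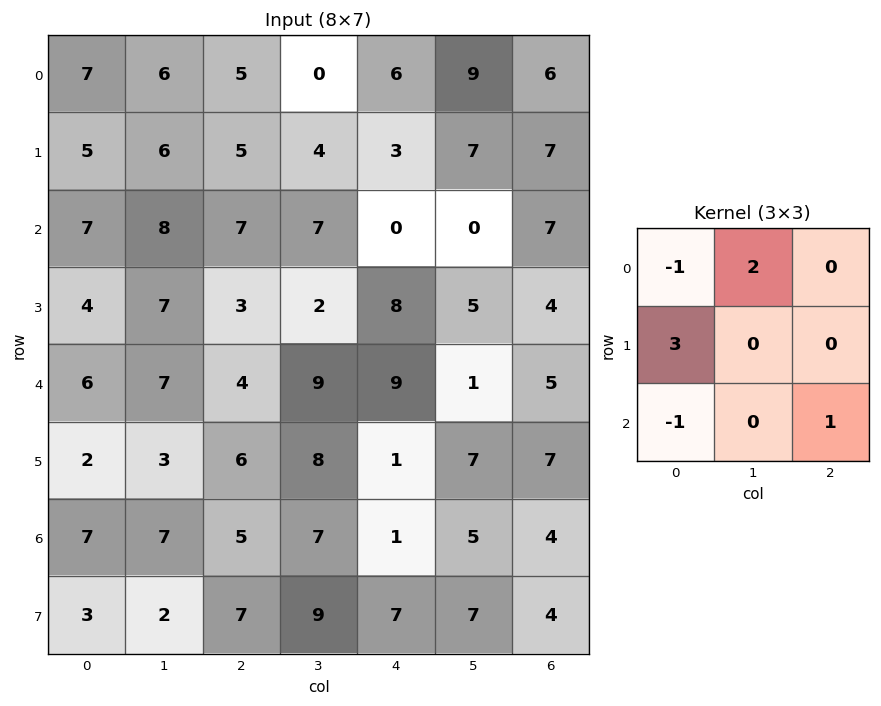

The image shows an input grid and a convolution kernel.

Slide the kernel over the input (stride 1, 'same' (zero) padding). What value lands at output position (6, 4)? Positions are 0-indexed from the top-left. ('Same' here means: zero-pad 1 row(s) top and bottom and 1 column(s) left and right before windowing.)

13

The receptive field on the zero-padded input at this output position is [8 1 7 / 7 1 5 / 9 7 7]. Elementwise product with the kernel and sum: 8·-1 + 1·2 + 7·3 + 9·-1 + 7·1.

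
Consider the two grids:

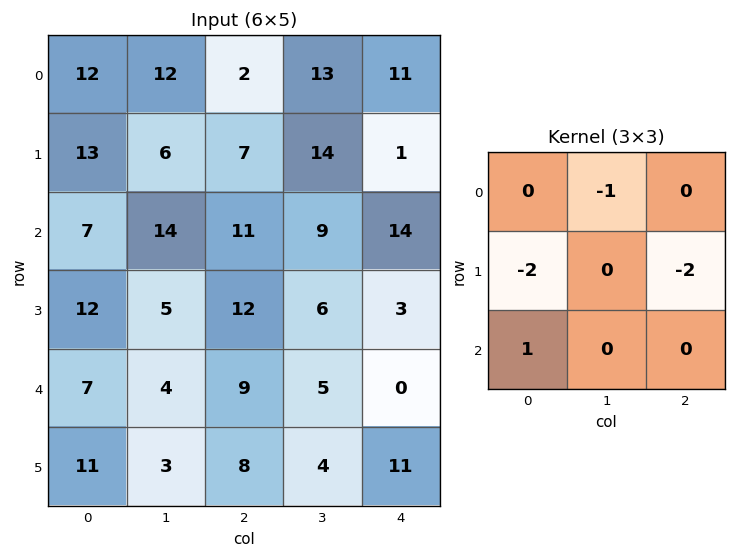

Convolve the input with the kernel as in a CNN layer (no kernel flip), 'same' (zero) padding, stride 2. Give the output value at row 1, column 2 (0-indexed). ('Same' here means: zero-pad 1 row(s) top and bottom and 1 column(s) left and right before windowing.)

-13

The receptive field on the zero-padded input at this output position is [14 1 0 / 9 14 0 / 6 3 0]. Elementwise product with the kernel and sum: 1·-1 + 9·-2 + 0·-2 + 6·1.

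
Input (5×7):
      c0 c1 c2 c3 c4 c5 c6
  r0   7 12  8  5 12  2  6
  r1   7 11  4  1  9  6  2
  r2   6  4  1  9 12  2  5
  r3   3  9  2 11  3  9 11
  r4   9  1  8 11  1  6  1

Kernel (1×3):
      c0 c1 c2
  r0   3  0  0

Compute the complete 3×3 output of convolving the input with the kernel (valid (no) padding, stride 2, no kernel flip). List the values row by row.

Output[0,0]: The receptive field on the input at this output position is [7 12 8]. Elementwise product with the kernel and sum: 7·3.

21 24 36
18 3 36
27 24 3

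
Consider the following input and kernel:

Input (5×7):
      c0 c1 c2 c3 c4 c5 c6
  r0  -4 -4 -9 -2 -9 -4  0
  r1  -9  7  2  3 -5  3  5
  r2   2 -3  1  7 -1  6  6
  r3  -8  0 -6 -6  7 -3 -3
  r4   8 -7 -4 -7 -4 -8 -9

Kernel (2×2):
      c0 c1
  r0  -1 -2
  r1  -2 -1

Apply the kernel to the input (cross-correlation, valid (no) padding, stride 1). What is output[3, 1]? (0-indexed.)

The receptive field on the input at this output position is [0 -6 / -7 -4]. Elementwise product with the kernel and sum: 0·-1 + -6·-2 + -7·-2 + -4·-1.

30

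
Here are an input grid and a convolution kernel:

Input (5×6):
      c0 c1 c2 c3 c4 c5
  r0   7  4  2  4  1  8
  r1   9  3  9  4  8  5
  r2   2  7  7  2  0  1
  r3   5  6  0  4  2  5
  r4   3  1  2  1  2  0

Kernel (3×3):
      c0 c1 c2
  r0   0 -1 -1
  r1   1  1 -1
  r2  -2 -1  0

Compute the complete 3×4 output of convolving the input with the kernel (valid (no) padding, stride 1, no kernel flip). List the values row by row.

Output[0,0]: The receptive field on the input at this output position is [7 4 2 / 9 3 9 / 2 7 7]. Elementwise product with the kernel and sum: 4·-1 + 2·-1 + 9·1 + 3·1 + 9·-1 + 2·-2 + 7·-1.

-14 -19 -16 -6
-26 -13 -7 -22
-10 -11 -5 -4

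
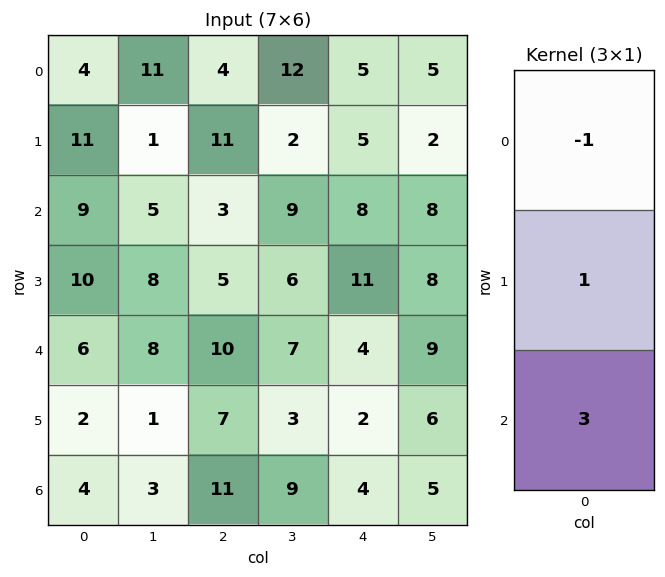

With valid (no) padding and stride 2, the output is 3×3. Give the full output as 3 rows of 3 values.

Output[0,0]: The receptive field on the input at this output position is [4 / 11 / 9]. Elementwise product with the kernel and sum: 4·-1 + 11·1 + 9·3.

34 16 24
19 32 15
8 30 10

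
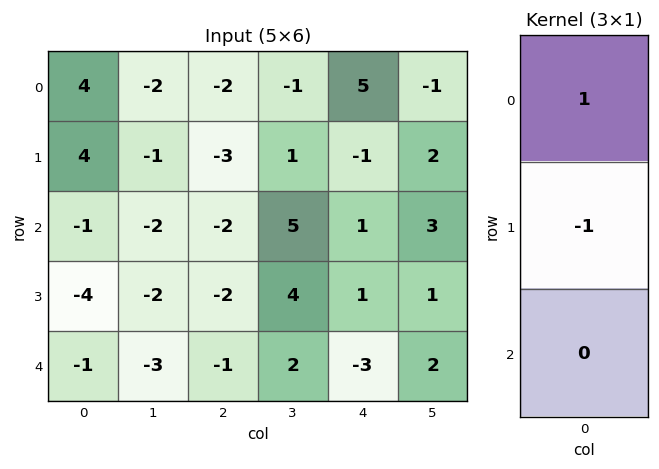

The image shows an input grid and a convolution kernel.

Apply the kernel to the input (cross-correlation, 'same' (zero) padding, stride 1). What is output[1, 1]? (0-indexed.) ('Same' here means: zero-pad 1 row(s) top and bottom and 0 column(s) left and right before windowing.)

The receptive field on the zero-padded input at this output position is [-2 / -1 / -2]. Elementwise product with the kernel and sum: -2·1 + -1·-1.

-1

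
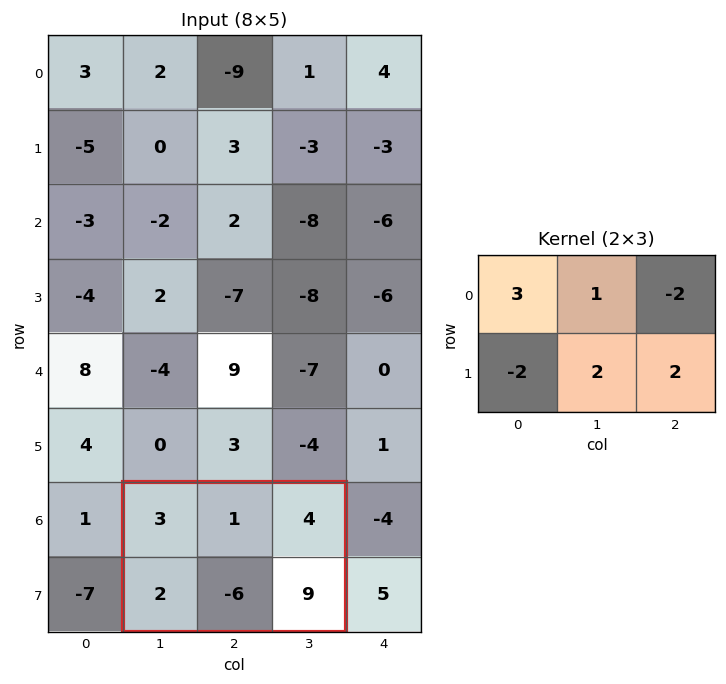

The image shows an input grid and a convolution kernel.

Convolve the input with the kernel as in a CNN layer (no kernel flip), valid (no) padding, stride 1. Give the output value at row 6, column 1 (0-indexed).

4

The receptive field on the input at this output position is [3 1 4 / 2 -6 9]. Elementwise product with the kernel and sum: 3·3 + 1·1 + 4·-2 + 2·-2 + -6·2 + 9·2.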